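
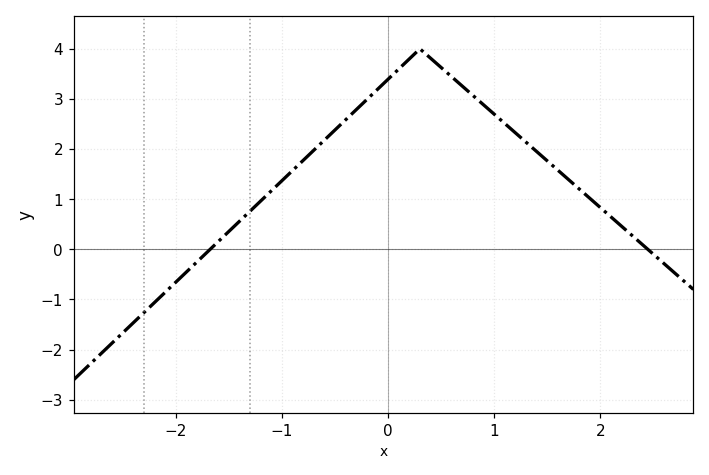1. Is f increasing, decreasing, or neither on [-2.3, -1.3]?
increasing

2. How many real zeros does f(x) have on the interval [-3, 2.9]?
2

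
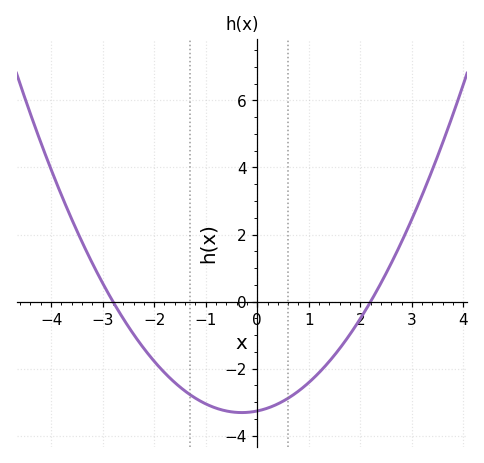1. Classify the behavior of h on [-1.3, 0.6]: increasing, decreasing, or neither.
neither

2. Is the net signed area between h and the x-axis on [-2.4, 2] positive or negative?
negative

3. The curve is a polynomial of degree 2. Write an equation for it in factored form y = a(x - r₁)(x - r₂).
y = 0.53(x + 2.8)(x - 2.2)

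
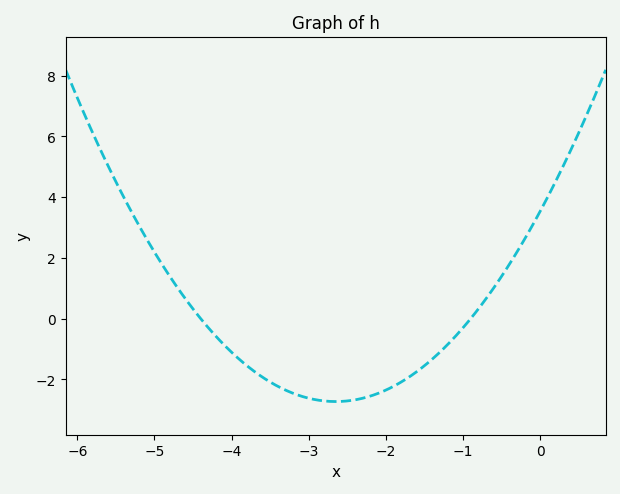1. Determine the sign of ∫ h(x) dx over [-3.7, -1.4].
negative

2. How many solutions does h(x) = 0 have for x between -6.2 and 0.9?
2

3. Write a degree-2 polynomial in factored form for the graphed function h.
y = 0.89(x + 4.4)(x + 0.9)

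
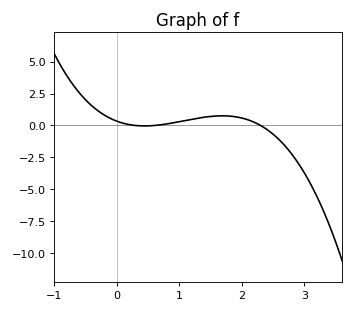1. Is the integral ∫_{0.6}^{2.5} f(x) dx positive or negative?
positive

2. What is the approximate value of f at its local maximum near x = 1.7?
0.8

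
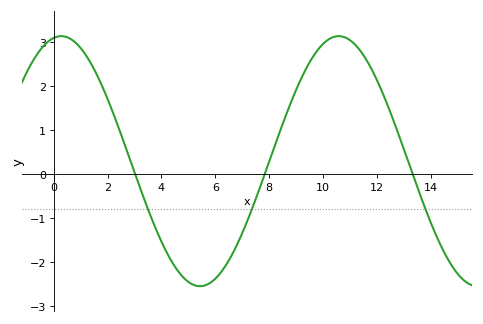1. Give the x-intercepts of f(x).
3.02, 7.83, 13.3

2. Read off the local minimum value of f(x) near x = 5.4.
-2.55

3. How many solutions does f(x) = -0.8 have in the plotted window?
3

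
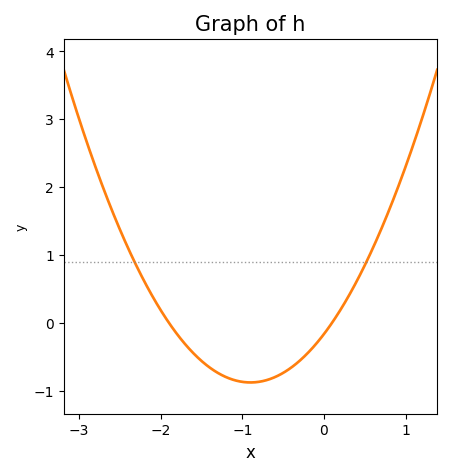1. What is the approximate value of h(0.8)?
1.7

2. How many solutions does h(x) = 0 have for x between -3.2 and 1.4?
2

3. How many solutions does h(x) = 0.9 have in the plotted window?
2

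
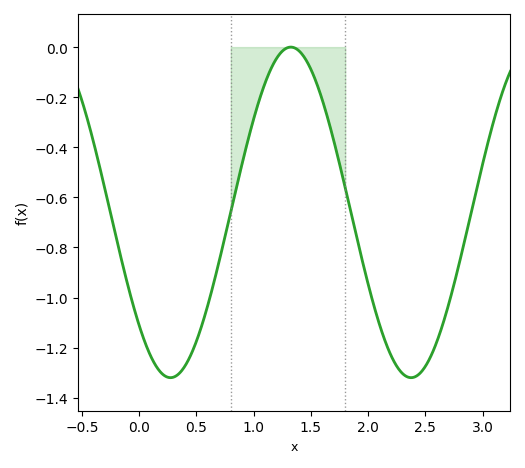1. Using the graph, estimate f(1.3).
0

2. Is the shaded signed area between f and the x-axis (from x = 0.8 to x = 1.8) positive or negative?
negative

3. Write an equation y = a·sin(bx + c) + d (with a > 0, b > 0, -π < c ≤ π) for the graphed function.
y = 0.66sin(3x - 2.4) - 0.66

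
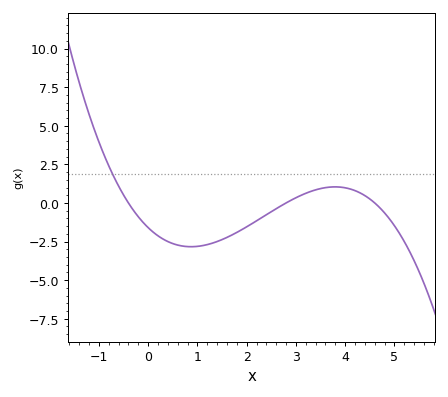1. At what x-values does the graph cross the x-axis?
-0.4, 2.8, 4.6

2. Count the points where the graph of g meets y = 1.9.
1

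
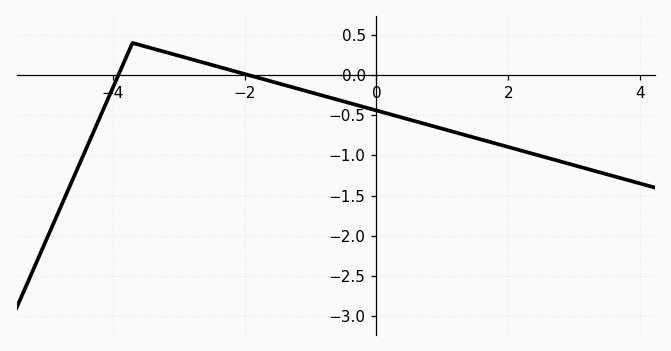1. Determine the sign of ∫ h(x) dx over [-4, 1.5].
negative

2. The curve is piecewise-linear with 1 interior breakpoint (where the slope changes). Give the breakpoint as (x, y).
(-3.7, 0.4)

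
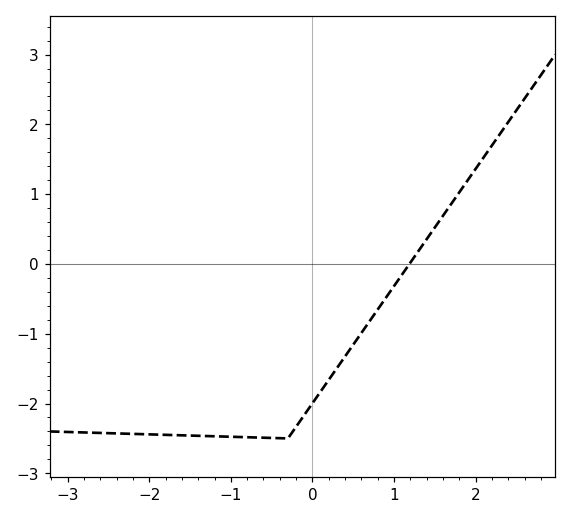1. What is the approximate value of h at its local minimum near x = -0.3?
-2.5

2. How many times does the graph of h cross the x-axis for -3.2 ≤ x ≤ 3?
1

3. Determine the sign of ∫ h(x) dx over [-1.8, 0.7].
negative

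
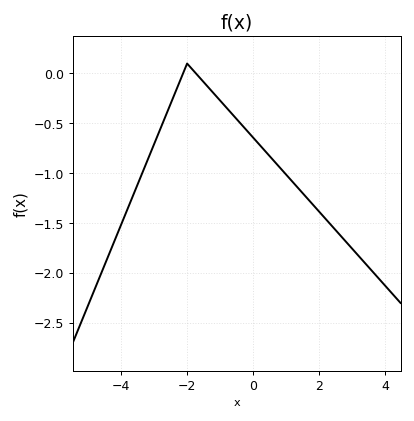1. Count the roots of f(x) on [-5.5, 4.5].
2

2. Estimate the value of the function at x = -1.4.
-0.123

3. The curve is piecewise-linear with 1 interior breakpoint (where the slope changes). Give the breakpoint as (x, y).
(-2, 0.1)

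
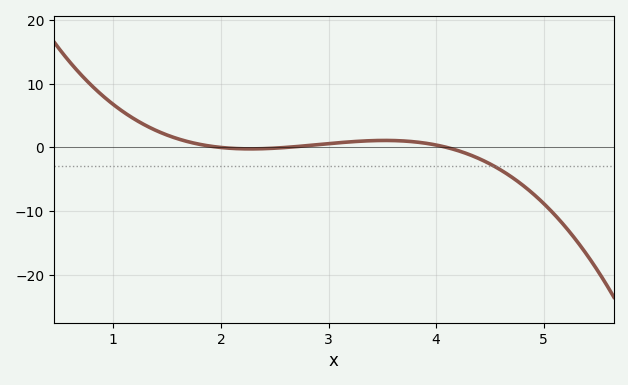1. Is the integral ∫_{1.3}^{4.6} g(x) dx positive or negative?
positive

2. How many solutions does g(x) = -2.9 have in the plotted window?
1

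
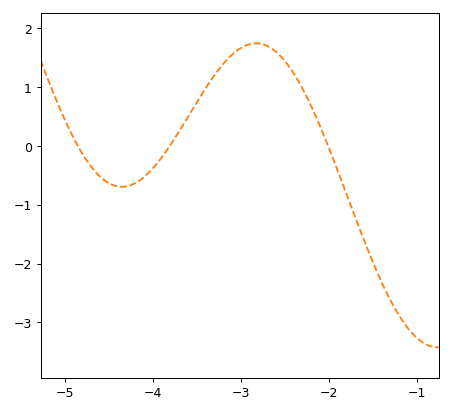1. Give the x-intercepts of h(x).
-4.85, -3.81, -2.01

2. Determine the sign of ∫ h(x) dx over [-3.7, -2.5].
positive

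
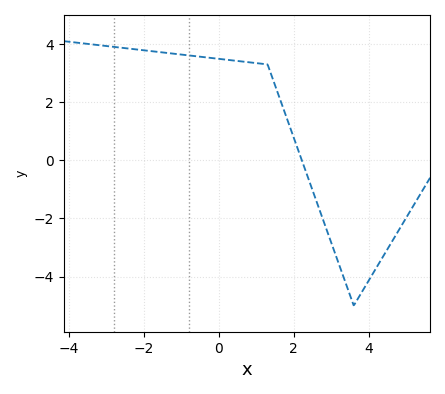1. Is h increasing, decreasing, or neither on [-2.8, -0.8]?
decreasing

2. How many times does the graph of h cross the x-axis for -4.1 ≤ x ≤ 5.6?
1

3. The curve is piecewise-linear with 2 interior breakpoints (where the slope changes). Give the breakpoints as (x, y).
(1.3, 3.3); (3.6, -5)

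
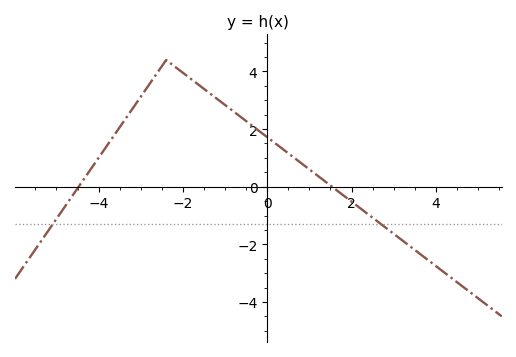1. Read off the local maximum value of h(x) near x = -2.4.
4.4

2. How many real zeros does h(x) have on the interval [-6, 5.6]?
2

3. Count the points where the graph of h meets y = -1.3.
2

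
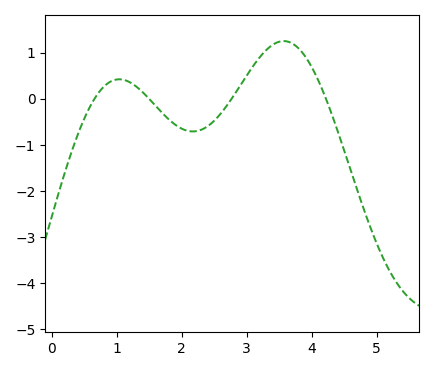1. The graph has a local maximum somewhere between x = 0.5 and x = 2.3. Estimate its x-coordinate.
1.04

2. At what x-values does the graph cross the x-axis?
0.658, 1.49, 2.77, 4.22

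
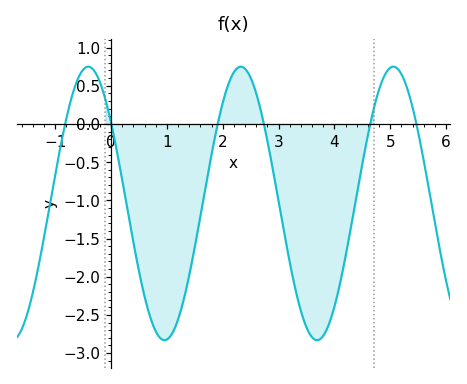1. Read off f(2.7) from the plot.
0.1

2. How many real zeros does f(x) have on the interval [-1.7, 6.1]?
6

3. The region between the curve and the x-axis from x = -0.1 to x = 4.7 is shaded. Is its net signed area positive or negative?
negative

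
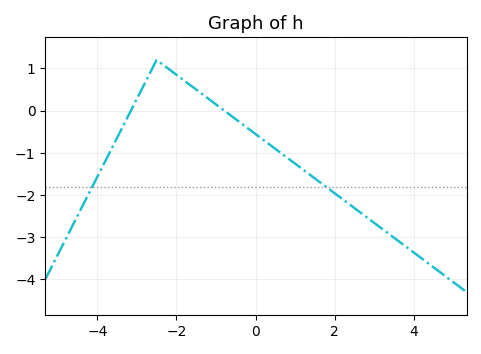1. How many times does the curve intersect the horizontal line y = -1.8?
2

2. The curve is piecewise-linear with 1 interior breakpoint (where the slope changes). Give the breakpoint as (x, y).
(-2.5, 1.2)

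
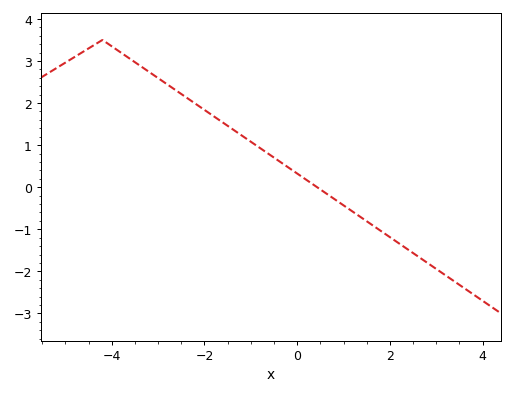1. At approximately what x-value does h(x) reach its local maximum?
-4.2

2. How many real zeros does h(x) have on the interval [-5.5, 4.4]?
1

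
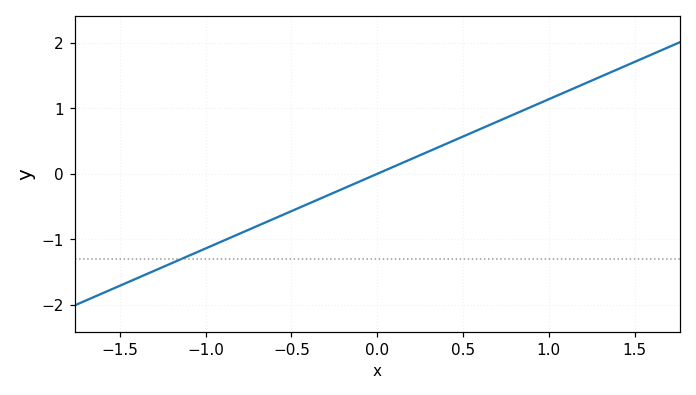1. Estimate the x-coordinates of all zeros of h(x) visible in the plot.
0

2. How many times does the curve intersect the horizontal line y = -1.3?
1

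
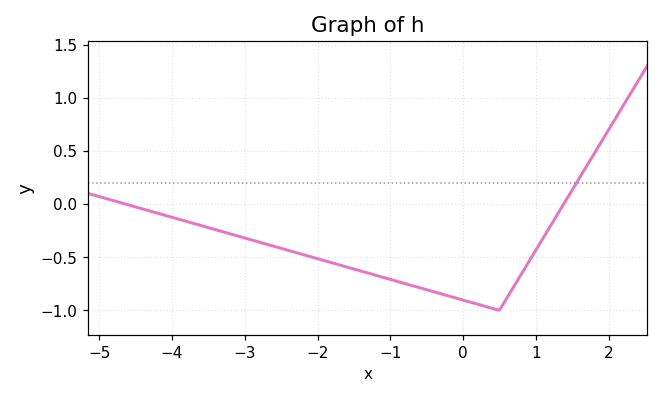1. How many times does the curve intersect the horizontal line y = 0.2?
1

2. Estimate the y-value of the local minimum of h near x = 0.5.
-1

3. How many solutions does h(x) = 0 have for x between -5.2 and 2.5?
2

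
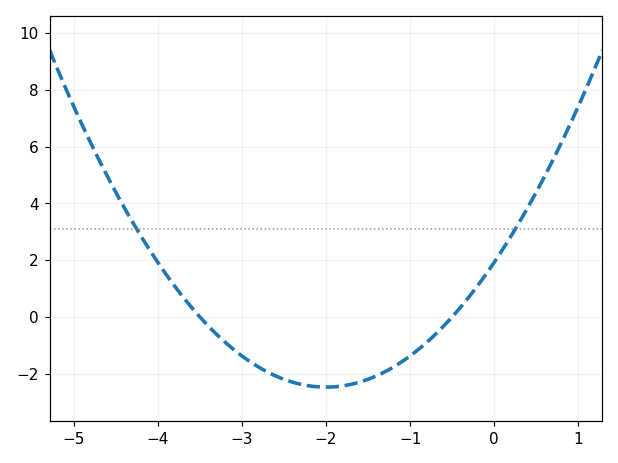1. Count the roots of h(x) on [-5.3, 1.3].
2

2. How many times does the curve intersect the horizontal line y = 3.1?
2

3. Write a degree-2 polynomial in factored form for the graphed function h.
y = 1.1(x + 3.5)(x + 0.5)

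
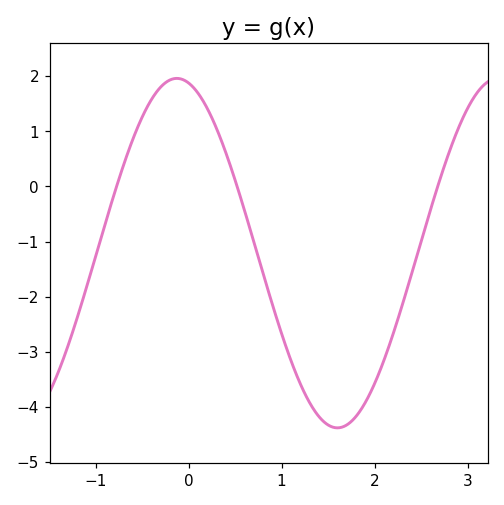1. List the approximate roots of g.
-0.8, 0.5, 2.7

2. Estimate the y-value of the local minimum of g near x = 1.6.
-4.4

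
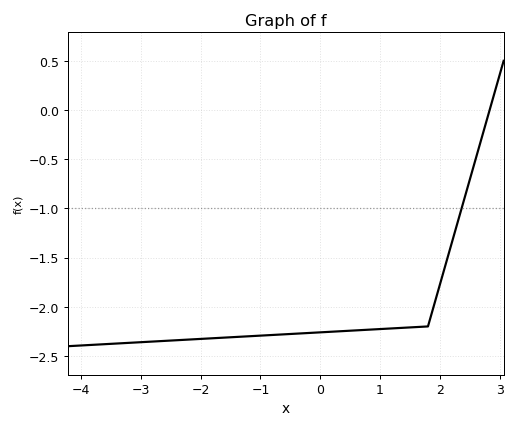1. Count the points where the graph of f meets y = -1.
1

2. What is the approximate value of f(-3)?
-2.35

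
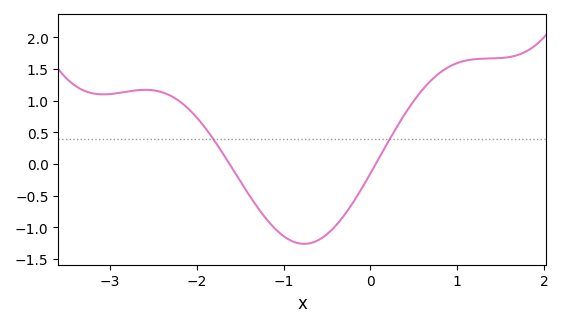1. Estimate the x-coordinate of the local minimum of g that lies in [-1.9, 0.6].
-0.763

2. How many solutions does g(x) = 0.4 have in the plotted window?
2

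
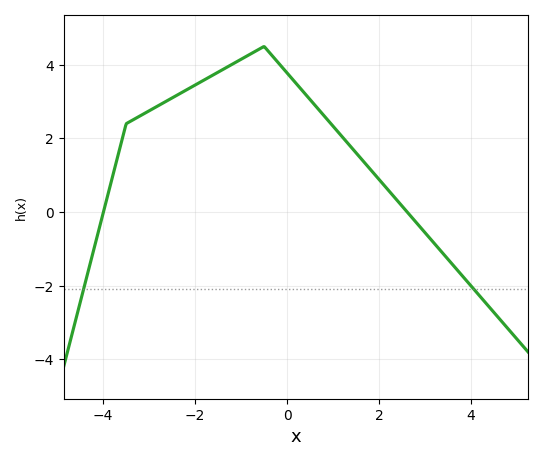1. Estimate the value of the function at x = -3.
2.75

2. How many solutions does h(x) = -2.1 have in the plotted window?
2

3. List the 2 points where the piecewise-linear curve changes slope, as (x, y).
(-3.5, 2.4); (-0.5, 4.5)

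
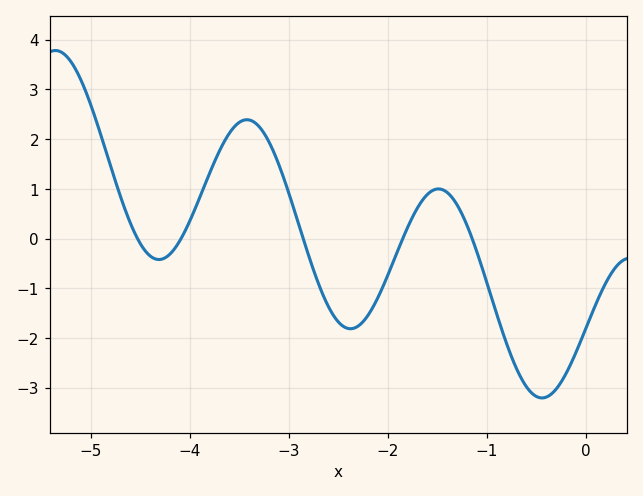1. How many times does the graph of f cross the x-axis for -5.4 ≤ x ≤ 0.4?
5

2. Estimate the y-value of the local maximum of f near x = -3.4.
2.39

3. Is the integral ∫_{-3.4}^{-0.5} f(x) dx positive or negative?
negative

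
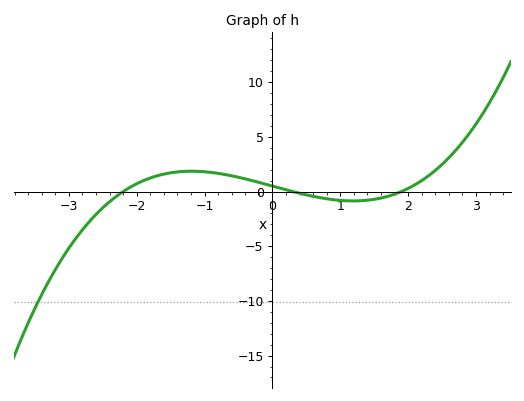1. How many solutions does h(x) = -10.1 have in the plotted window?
1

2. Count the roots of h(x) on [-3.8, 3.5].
3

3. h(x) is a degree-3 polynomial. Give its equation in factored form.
y = 0.4(x + 2.2)(x - 0.3)(x - 1.9)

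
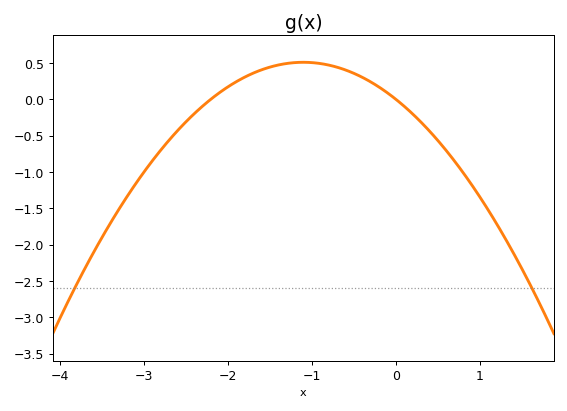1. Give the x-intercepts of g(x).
-2.2, 0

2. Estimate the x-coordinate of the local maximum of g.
-1.1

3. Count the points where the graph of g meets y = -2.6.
2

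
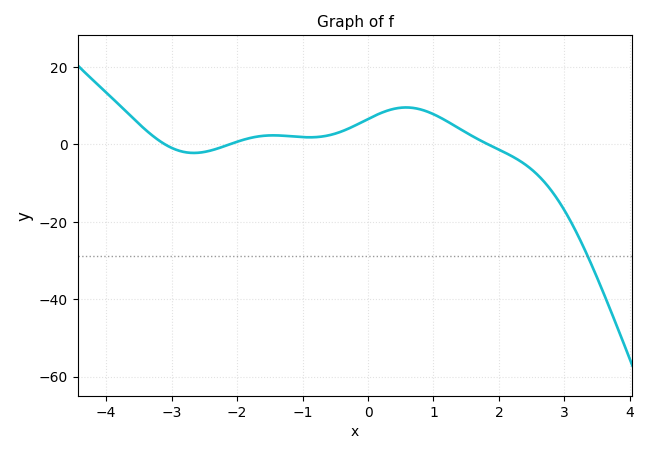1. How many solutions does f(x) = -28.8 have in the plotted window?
1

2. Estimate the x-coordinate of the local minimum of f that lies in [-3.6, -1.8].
-2.66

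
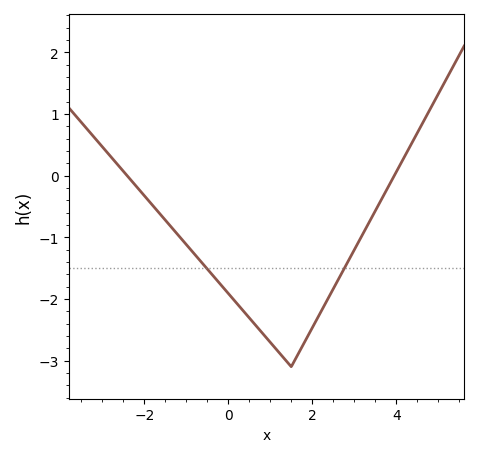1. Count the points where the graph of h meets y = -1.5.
2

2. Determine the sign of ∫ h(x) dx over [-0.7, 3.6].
negative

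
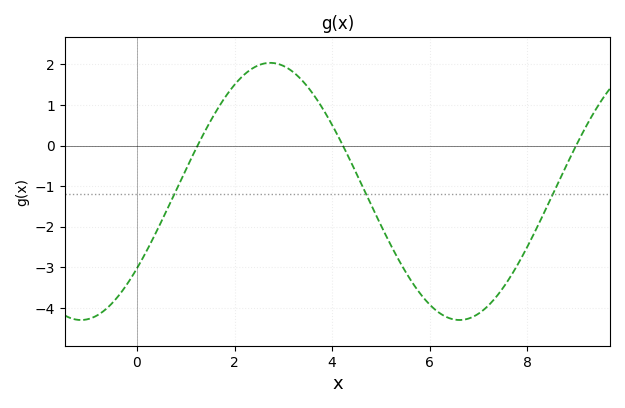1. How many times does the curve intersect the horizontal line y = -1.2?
3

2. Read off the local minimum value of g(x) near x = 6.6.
-4.3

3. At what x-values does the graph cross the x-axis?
1.2, 4.2, 9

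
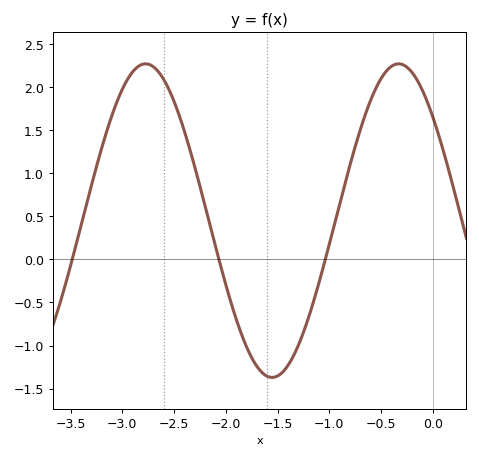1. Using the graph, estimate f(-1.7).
-1.24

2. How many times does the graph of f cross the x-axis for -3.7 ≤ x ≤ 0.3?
3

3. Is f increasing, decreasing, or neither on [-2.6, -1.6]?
decreasing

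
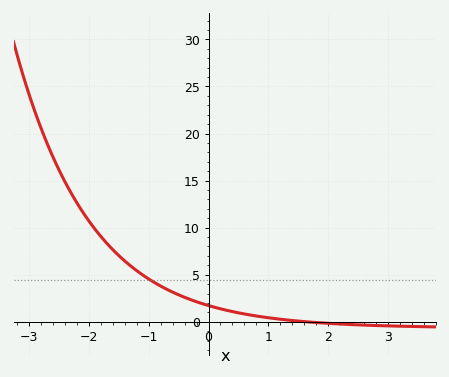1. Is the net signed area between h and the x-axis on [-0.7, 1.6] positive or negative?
positive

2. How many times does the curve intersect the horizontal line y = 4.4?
1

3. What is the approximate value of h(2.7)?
-0.379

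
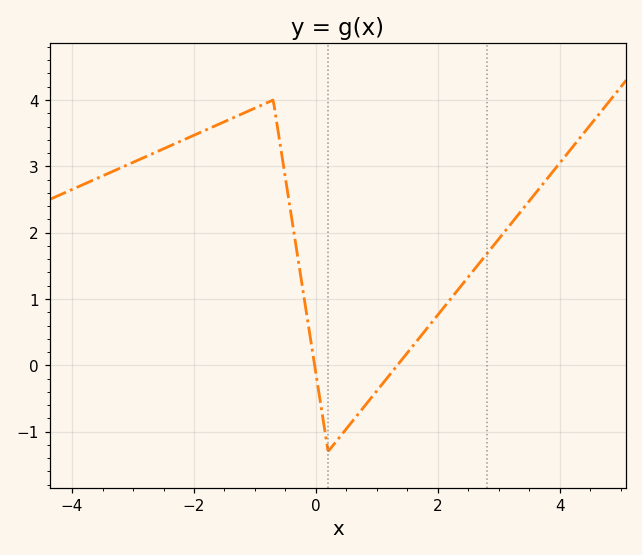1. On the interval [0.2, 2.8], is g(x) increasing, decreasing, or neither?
increasing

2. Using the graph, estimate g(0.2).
-1.3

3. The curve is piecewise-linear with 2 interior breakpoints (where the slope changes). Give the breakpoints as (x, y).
(-0.7, 4); (0.2, -1.3)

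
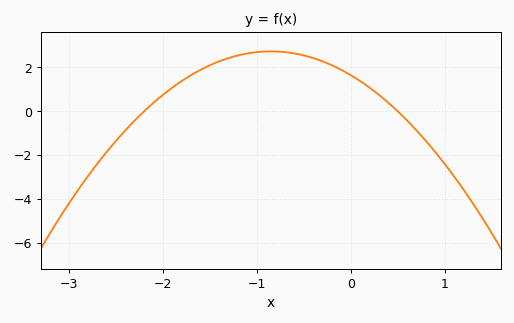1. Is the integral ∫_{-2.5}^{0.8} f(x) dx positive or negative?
positive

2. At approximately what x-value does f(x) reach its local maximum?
-0.8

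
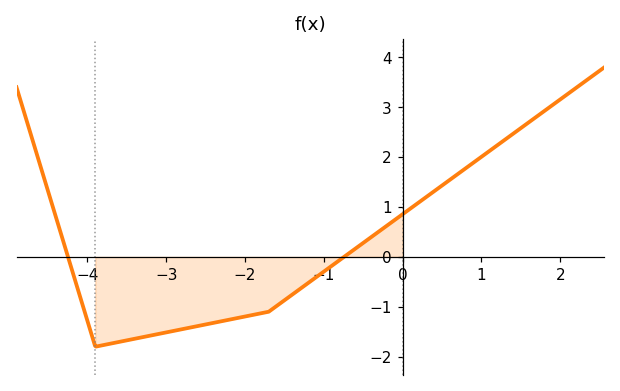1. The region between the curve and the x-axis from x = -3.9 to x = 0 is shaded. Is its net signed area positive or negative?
negative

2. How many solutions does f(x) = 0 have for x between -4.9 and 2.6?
2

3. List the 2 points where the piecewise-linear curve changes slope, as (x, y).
(-3.9, -1.8); (-1.7, -1.1)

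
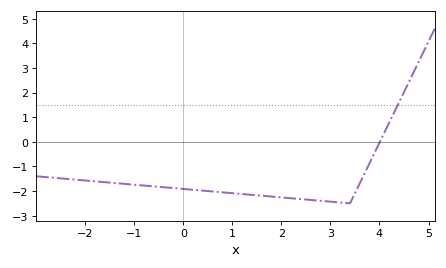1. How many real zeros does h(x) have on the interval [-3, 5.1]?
1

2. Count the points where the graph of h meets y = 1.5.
1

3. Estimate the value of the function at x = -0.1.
-1.9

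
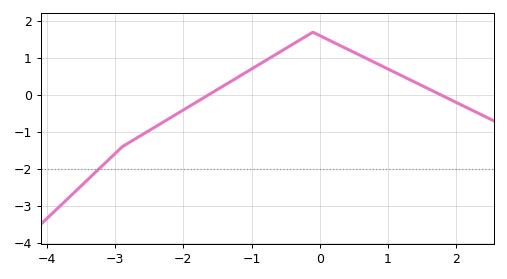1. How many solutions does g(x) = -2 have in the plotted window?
1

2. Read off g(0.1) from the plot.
1.5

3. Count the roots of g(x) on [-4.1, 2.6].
2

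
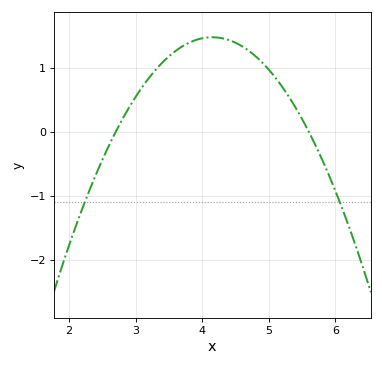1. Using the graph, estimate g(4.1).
1.5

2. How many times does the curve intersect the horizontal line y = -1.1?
2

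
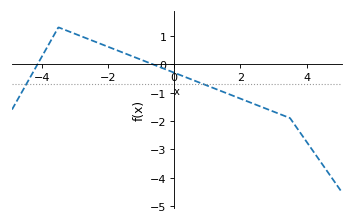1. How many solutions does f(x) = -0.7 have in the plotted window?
2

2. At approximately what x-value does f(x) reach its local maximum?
-3.5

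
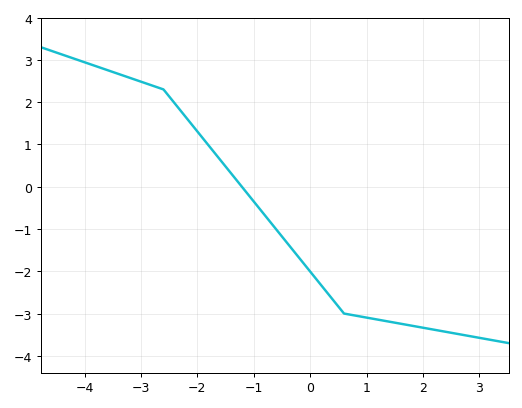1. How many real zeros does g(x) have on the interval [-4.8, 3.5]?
1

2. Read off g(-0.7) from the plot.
-0.8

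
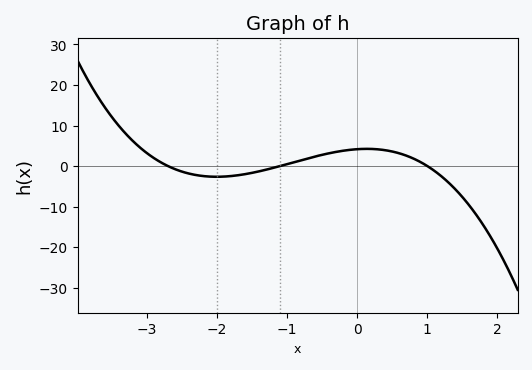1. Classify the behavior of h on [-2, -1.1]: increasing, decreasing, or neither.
increasing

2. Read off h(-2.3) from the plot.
-2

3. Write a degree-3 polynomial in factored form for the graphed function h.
y = -1.4(x + 2.7)(x + 1.1)(x - 1)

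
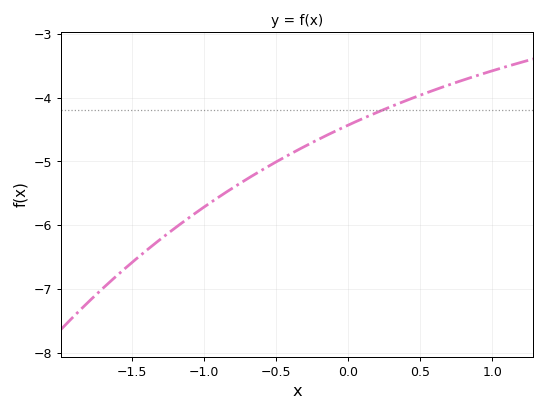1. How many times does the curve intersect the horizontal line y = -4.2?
1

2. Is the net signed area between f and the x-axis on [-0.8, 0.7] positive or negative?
negative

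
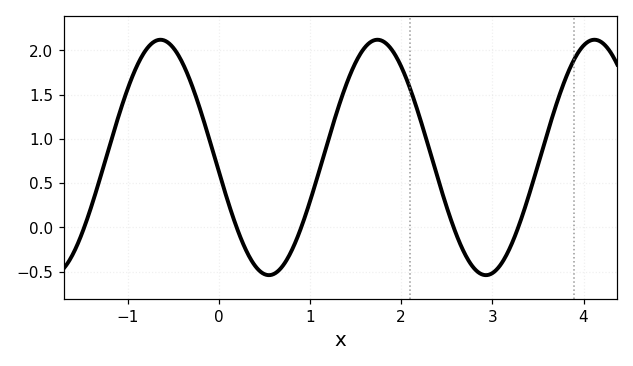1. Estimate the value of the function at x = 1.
0.295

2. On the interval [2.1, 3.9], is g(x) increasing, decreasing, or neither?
neither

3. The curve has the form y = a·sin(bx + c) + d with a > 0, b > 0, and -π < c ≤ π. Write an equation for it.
y = 1.33sin(2.64x - 3.02) + 0.79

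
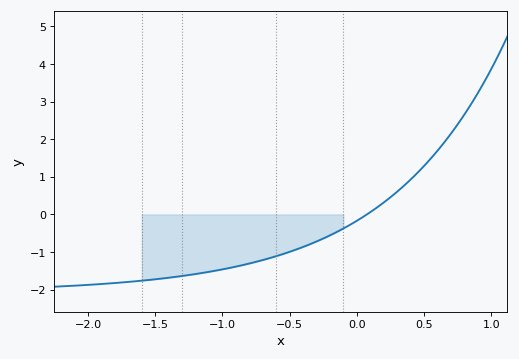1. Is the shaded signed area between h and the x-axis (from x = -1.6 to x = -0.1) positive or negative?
negative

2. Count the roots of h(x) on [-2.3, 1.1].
1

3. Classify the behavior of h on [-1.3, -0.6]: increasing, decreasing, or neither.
increasing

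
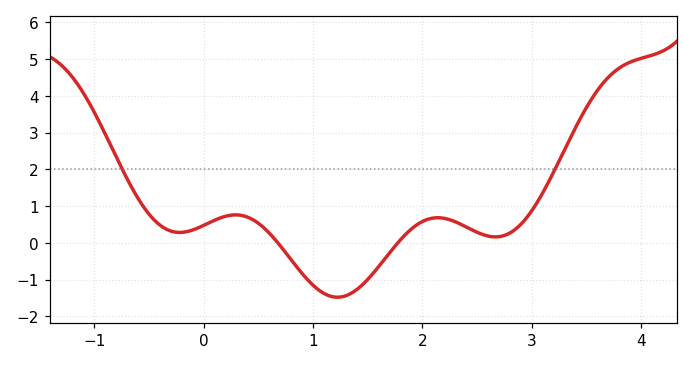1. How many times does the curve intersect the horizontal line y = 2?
2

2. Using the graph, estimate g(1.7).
-0.3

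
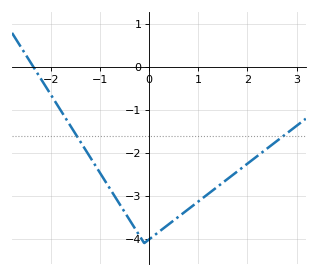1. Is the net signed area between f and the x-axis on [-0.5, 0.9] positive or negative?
negative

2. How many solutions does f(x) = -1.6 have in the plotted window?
2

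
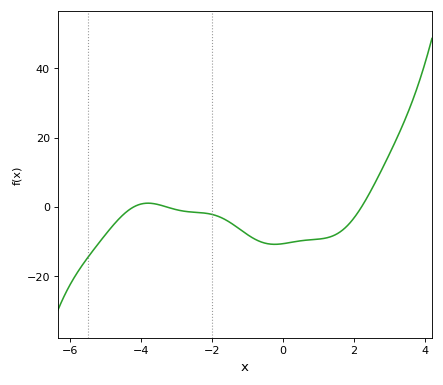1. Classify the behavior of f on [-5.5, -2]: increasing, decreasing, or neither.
neither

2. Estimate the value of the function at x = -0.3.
-10.9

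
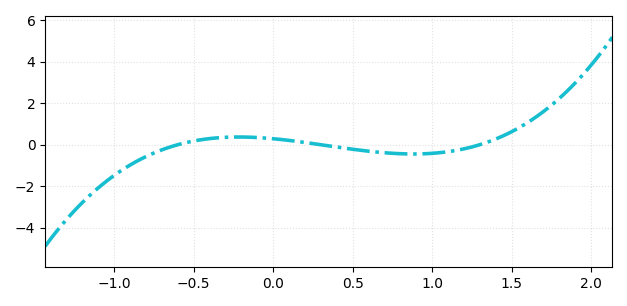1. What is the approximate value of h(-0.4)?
0.295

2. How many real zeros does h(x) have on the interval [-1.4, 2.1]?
3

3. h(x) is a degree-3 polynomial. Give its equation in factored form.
y = 1.24(x + 0.6)(x - 0.3)(x - 1.3)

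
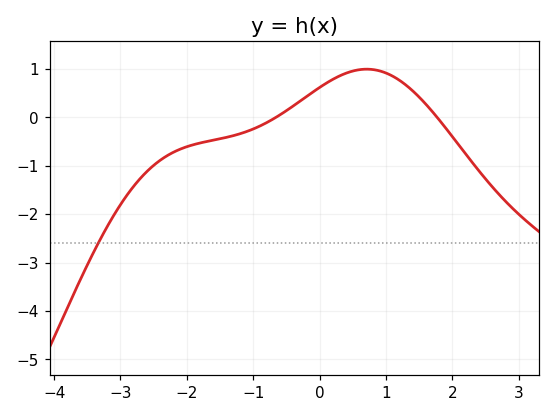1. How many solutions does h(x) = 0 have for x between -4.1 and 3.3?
2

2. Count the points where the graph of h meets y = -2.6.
1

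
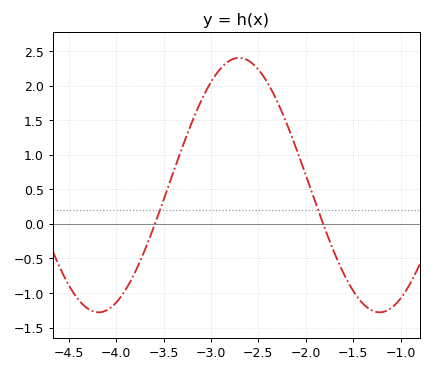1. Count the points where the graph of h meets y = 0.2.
2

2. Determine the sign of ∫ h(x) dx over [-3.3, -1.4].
positive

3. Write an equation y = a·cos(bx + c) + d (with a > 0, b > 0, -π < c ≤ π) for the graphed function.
y = 1.84cos(2.12x - 0.552) + 0.56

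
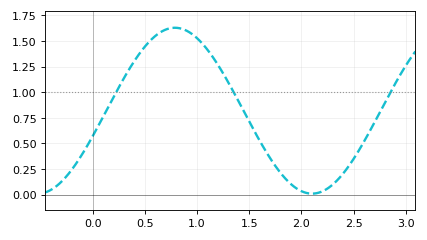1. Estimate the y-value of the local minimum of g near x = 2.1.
0.01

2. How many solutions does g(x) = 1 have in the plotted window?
3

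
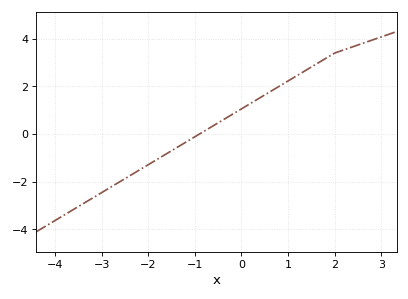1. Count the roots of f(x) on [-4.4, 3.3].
1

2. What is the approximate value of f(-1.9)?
-1.2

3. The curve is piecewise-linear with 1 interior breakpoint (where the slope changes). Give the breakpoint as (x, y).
(2, 3.4)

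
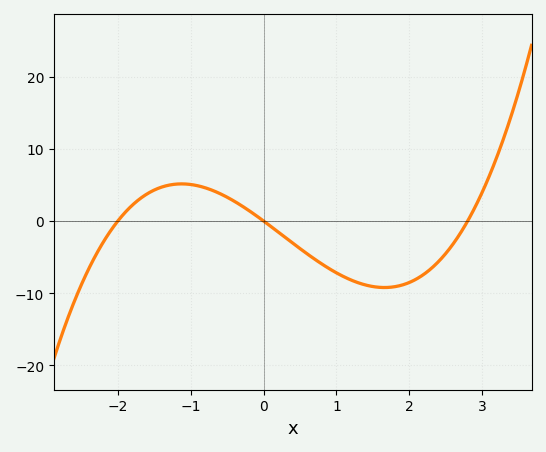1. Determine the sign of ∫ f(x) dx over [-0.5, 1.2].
negative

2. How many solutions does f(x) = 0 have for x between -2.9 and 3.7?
3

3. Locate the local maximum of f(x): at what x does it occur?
-1.1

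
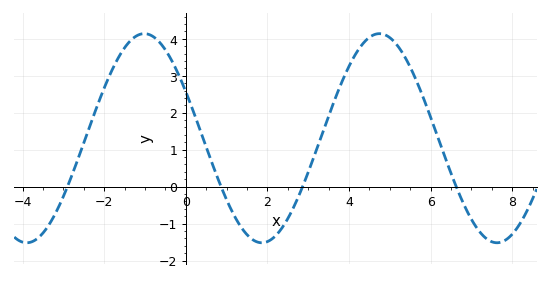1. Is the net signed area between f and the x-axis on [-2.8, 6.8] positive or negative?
positive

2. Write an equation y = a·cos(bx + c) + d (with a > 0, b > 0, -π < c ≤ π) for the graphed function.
y = 2.83cos(1.1x + 1.1) + 1.31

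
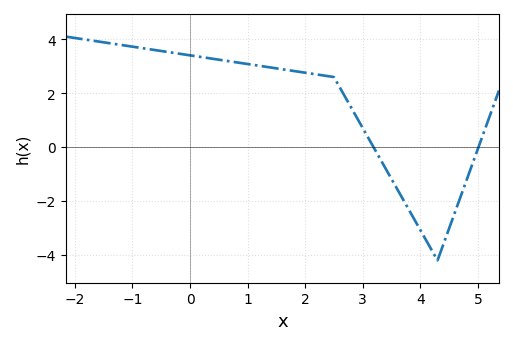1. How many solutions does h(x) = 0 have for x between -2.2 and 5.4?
2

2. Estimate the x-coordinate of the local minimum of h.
4.2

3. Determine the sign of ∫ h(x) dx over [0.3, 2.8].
positive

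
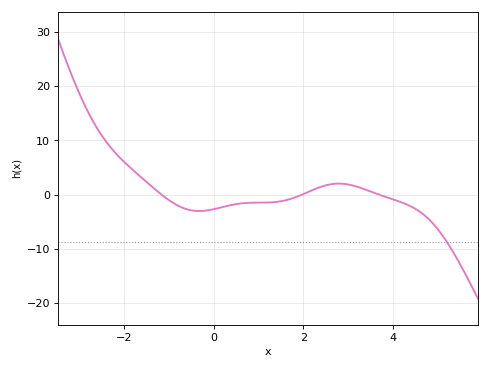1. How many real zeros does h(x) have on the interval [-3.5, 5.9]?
3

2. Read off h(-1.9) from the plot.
5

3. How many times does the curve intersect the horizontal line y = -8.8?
1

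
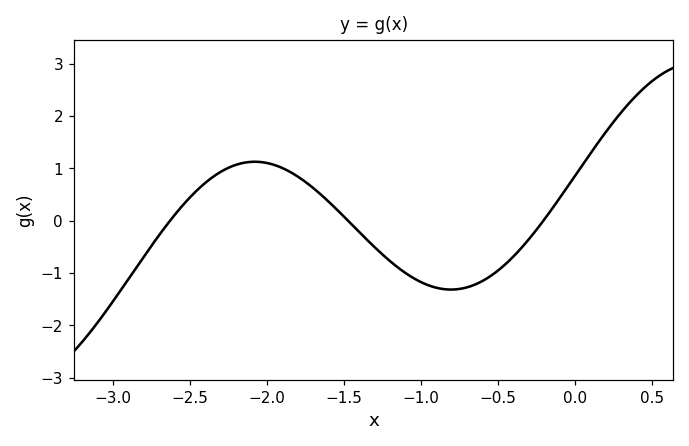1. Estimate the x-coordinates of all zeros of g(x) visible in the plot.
-2.63, -1.47, -0.205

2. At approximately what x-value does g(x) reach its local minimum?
-0.805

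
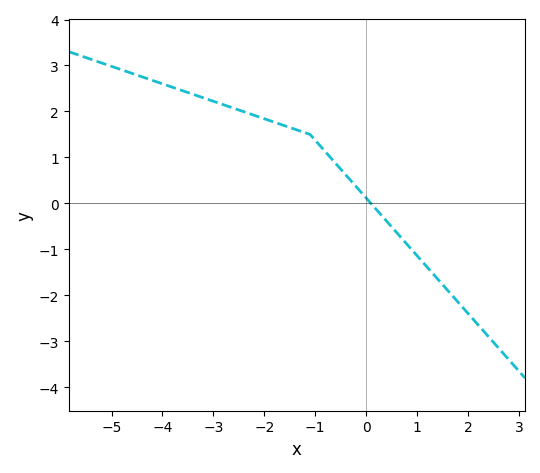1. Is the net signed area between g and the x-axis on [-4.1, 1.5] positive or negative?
positive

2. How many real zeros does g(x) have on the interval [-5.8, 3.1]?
1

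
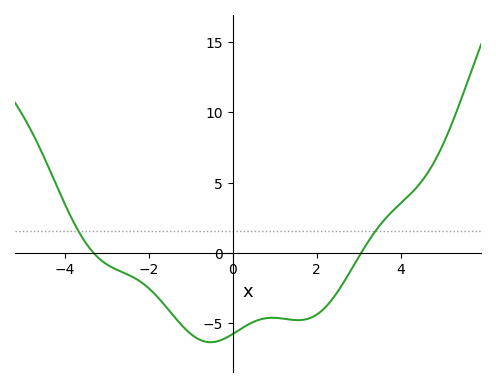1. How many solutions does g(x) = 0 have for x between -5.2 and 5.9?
2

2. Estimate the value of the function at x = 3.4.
1.5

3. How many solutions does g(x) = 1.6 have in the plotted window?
2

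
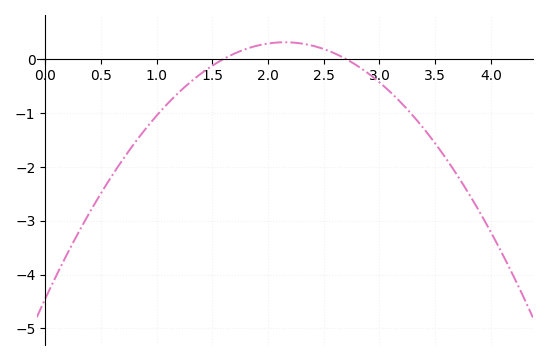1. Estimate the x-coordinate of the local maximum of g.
2.15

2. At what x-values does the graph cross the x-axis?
1.6, 2.7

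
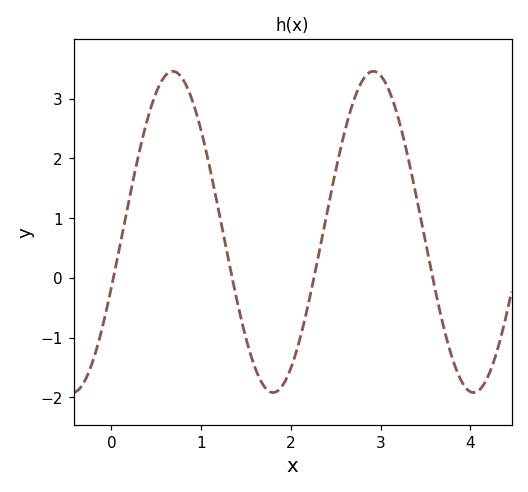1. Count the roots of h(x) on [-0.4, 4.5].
4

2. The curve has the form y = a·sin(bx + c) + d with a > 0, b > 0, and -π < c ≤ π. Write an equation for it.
y = 2.69sin(2.81x - 0.35) + 0.77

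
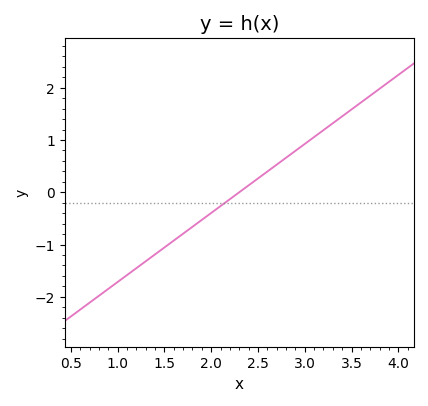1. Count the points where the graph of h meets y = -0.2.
1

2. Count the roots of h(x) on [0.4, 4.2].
1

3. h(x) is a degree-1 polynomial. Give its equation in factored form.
y = 1.32(x - 2.3)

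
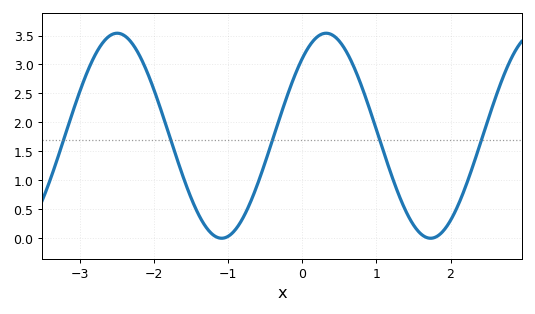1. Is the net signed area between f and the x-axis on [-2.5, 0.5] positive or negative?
positive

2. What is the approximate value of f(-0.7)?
0.617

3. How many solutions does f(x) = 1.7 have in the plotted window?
5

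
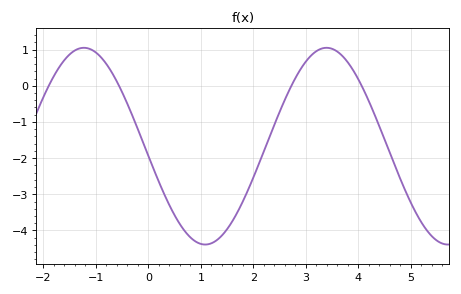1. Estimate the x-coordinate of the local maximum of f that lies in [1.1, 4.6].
3.4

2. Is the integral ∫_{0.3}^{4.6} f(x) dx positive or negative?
negative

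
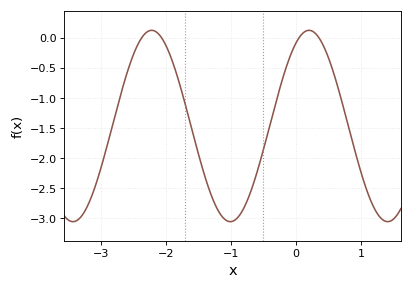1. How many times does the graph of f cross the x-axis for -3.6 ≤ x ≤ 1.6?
4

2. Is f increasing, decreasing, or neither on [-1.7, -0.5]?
neither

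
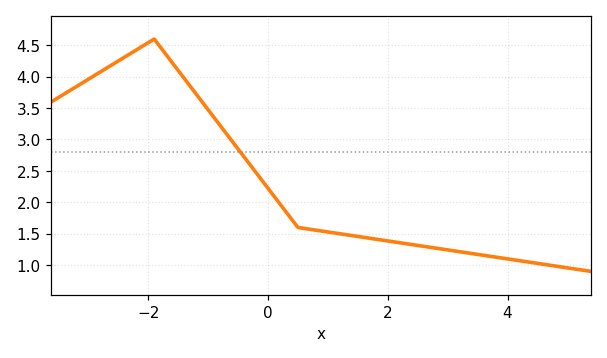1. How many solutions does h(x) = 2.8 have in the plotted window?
1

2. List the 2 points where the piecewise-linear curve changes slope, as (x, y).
(-1.9, 4.6); (0.5, 1.6)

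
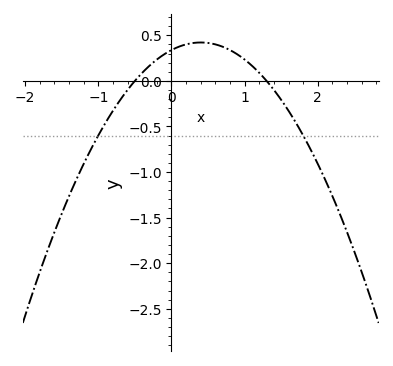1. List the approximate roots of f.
-0.5, 1.3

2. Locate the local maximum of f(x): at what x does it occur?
0.4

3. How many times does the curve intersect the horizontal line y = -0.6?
2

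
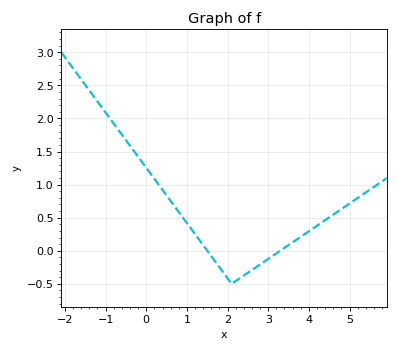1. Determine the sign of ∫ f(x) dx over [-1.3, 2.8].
positive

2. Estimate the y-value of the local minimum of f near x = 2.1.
-0.5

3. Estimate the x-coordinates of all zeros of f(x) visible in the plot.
1.6, 3.2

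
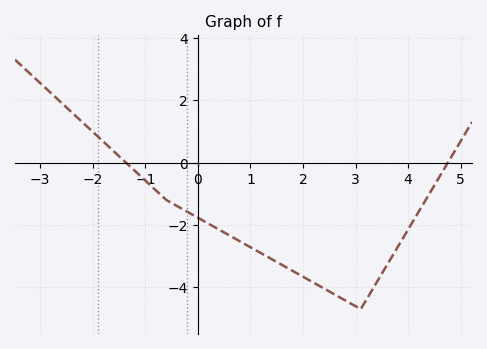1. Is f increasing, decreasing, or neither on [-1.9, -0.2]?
decreasing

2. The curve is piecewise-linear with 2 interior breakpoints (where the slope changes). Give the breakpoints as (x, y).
(-0.6, -1.2); (3.1, -4.7)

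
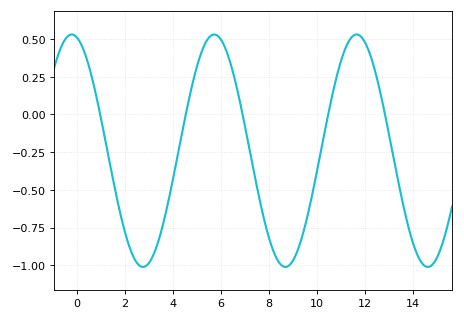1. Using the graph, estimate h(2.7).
-1.01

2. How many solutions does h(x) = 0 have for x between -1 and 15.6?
5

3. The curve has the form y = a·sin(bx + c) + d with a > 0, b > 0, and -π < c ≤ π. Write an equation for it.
y = 0.77sin(1.06x + 1.79) - 0.24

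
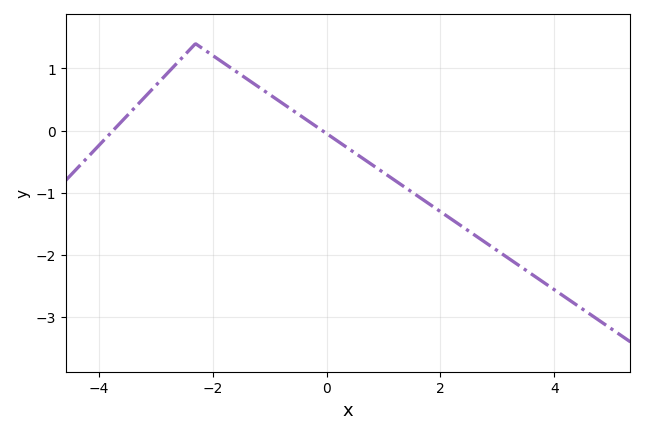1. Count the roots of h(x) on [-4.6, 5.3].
2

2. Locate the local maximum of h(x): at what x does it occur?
-2.3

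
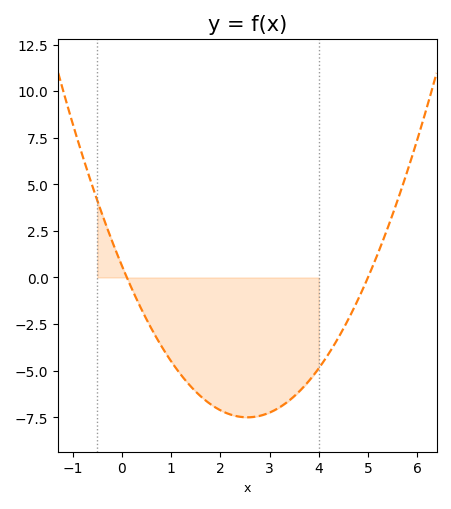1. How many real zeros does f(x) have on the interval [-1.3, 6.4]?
2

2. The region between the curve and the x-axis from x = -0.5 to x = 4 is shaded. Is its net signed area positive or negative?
negative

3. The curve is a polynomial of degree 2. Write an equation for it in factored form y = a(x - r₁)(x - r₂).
y = 1.25(x - 0.1)(x - 5)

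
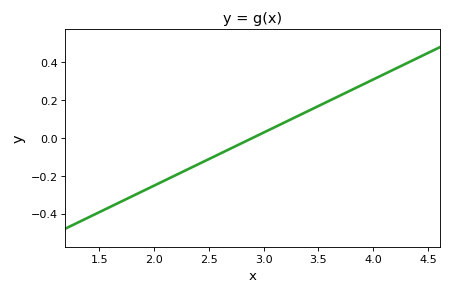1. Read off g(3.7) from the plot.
0.22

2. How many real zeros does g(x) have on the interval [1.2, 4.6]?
1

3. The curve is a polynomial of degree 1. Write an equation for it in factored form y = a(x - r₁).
y = 0.28(x - 2.9)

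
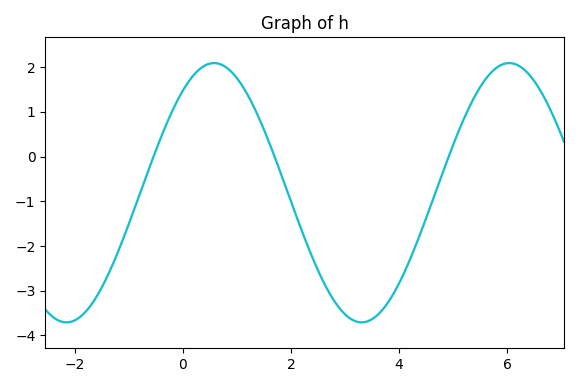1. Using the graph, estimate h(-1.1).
-1.82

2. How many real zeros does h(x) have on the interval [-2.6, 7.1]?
3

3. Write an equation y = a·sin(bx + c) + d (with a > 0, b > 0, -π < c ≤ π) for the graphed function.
y = 2.9sin(1.15x + 0.91) - 0.81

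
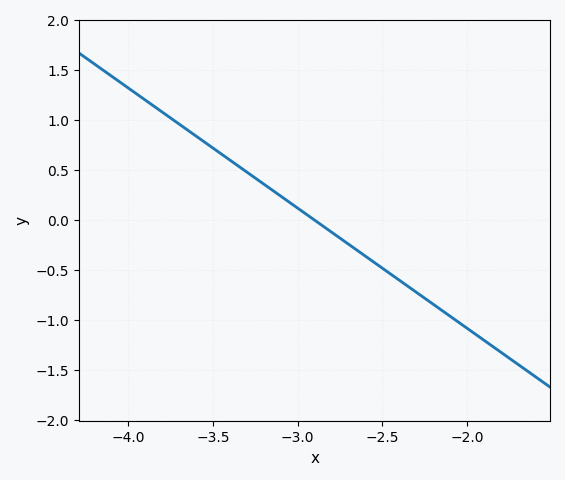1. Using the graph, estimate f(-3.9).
1.2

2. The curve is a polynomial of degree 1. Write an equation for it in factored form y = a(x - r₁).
y = -1.2(x + 2.9)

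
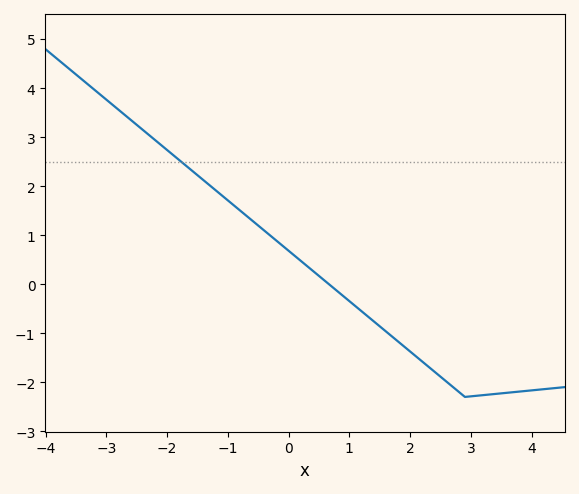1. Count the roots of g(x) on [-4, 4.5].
1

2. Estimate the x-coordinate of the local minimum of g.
3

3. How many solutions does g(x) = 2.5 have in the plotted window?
1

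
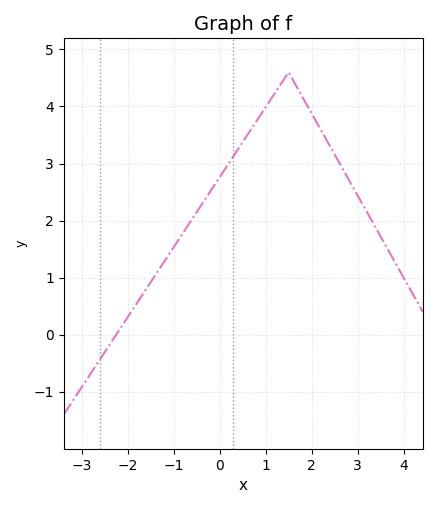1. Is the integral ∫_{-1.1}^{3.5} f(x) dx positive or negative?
positive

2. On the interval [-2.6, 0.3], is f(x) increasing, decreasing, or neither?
increasing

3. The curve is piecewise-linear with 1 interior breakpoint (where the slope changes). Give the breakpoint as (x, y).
(1.5, 4.6)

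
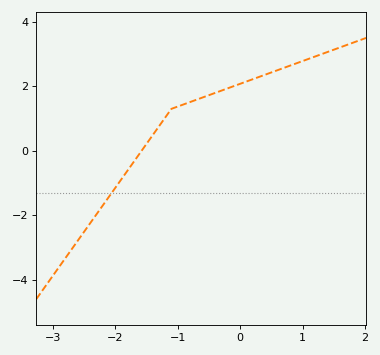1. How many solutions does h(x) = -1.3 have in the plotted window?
1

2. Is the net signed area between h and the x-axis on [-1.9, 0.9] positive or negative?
positive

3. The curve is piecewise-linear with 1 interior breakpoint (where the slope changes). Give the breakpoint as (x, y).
(-1.1, 1.3)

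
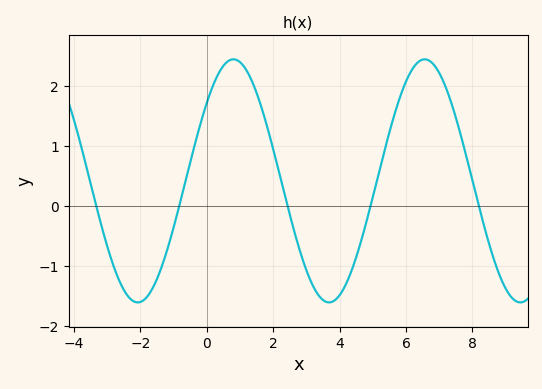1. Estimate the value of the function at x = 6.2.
2.3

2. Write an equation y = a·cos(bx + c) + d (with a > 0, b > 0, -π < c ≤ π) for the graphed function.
y = 2.02cos(1.1x - 0.87) + 0.42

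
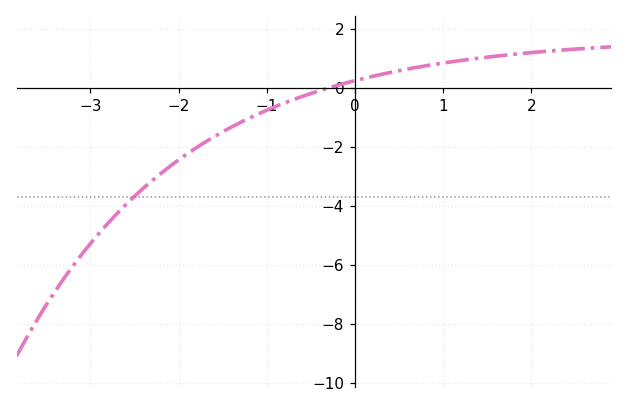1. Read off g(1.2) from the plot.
0.922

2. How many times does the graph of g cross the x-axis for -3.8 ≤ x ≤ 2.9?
1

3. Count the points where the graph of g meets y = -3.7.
1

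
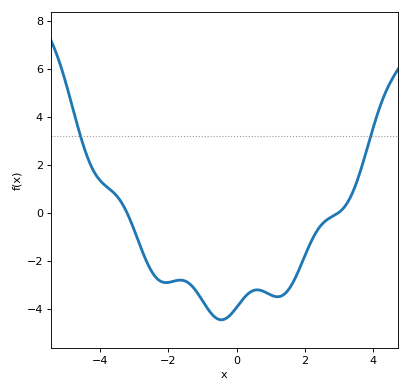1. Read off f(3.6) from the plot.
1.64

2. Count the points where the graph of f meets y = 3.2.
2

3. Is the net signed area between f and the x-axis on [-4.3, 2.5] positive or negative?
negative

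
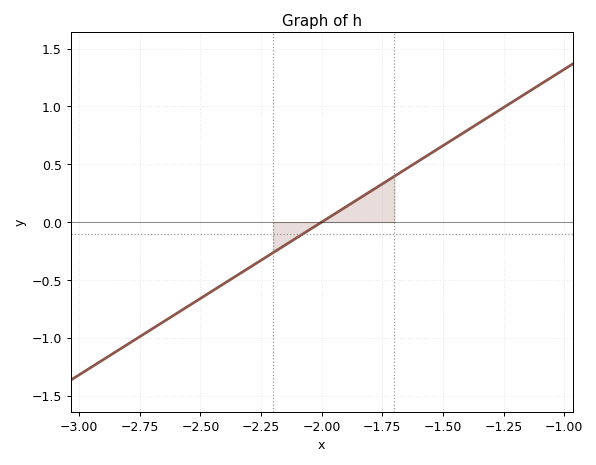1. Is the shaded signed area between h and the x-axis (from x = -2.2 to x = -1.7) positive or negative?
positive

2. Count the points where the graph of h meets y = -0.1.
1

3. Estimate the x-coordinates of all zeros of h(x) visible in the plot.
-2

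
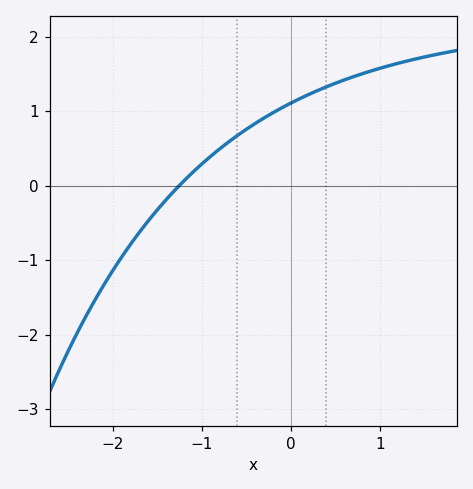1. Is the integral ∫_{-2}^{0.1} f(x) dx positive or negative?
positive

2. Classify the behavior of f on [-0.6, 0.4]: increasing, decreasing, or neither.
increasing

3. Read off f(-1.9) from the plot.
-1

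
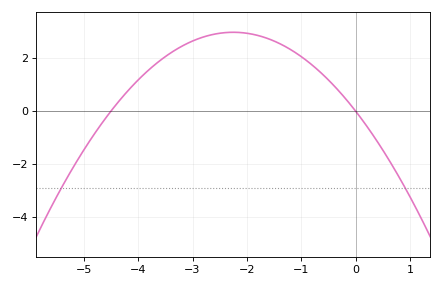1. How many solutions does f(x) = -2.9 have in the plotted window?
2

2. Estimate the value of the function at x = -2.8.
2.8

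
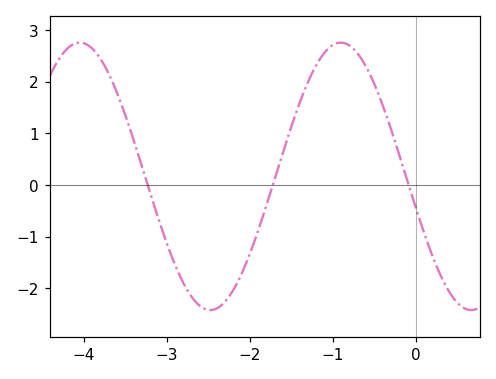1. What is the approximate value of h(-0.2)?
0.583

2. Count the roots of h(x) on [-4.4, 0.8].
3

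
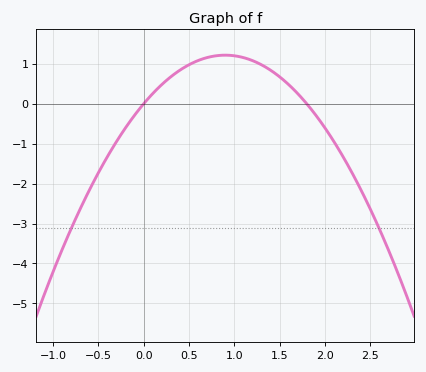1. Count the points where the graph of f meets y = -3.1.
2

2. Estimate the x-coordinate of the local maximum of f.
0.9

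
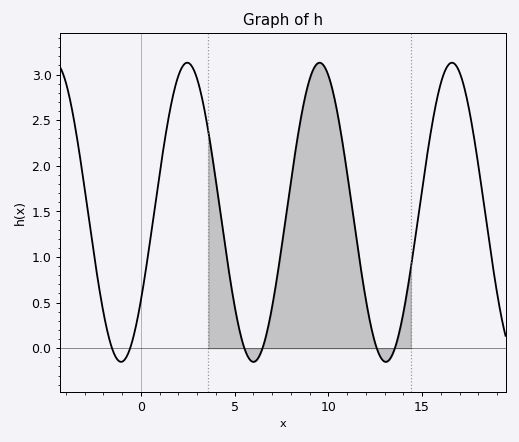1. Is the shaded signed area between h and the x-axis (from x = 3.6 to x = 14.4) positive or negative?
positive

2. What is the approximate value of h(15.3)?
2.16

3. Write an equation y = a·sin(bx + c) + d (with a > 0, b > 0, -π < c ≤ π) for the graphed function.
y = 1.64sin(0.89x - 0.632) + 1.49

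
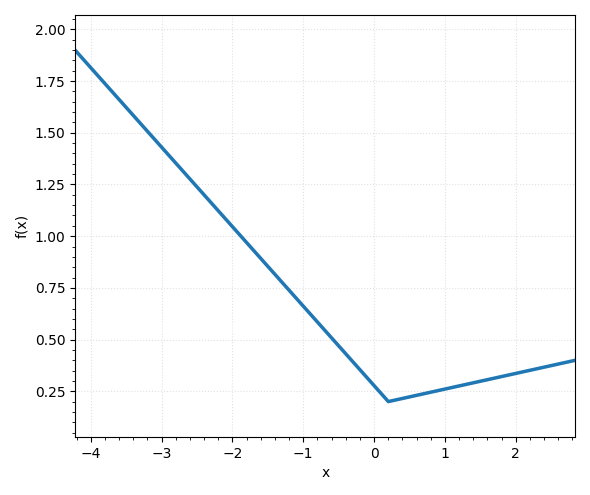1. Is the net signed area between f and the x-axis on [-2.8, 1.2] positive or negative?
positive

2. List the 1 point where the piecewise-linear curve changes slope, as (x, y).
(0.2, 0.2)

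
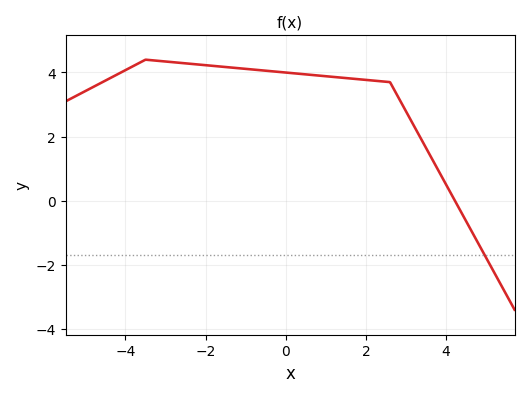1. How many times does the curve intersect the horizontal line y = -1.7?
1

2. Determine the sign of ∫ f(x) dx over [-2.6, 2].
positive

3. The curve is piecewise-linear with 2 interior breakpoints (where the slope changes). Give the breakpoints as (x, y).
(-3.5, 4.4); (2.6, 3.7)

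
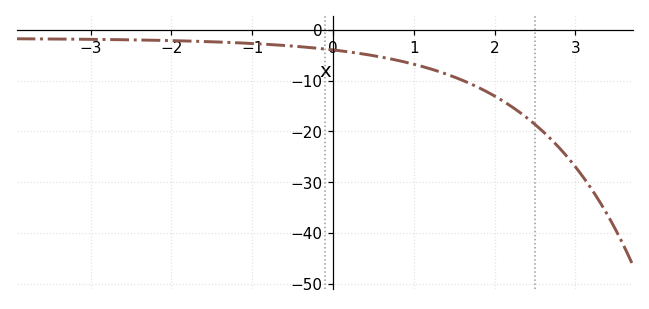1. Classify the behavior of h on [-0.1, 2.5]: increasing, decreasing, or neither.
decreasing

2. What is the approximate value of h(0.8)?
-6.01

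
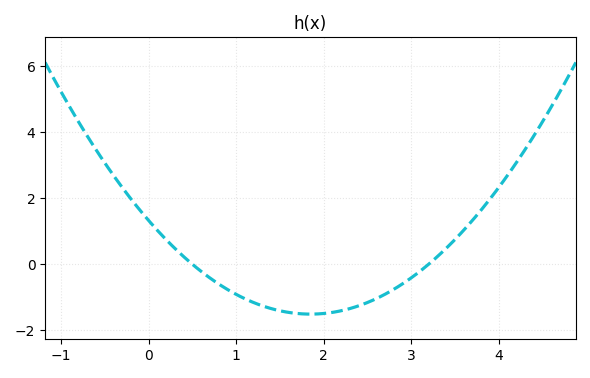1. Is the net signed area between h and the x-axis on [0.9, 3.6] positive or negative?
negative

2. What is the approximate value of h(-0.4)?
2.69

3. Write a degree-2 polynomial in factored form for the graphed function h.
y = 0.83(x - 0.5)(x - 3.2)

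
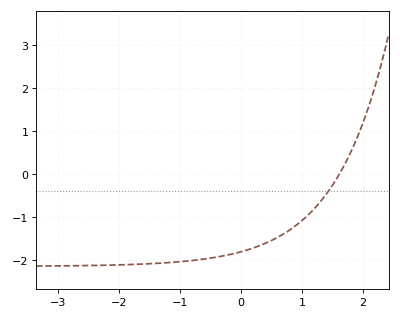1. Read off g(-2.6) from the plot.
-2.1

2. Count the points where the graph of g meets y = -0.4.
1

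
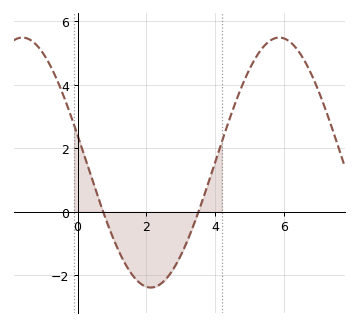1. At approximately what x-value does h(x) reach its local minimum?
2.2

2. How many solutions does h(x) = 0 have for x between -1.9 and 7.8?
2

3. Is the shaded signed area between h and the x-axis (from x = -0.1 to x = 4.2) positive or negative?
negative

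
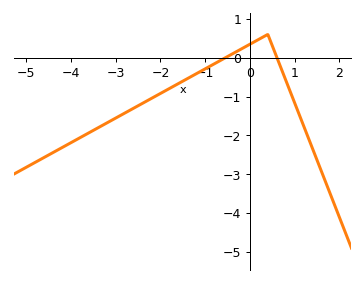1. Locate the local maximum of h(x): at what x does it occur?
0.4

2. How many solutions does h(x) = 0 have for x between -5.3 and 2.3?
2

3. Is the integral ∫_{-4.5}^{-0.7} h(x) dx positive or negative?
negative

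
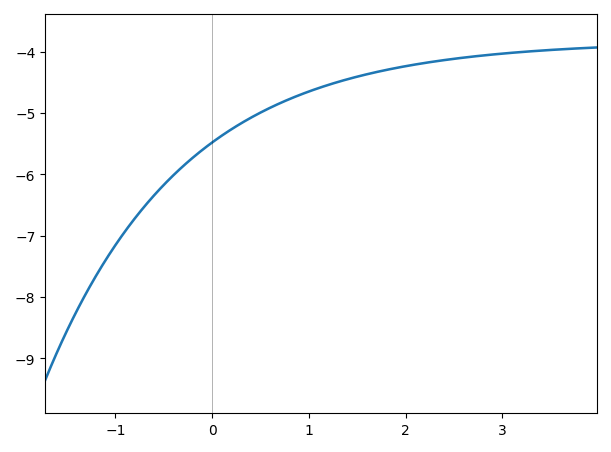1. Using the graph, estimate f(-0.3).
-5.9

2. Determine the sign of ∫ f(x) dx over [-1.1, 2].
negative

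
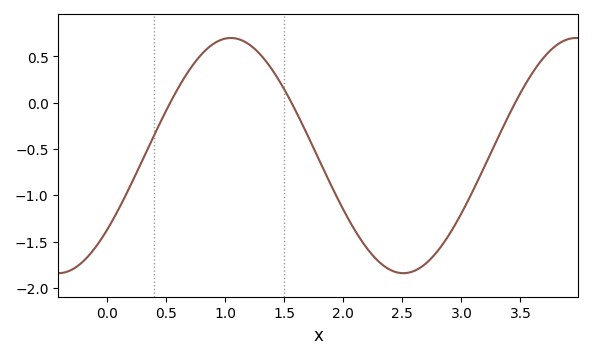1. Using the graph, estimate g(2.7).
-1.73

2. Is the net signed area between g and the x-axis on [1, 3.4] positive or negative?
negative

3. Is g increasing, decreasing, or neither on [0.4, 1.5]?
neither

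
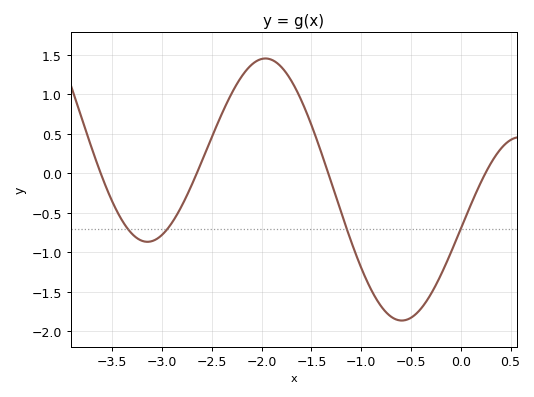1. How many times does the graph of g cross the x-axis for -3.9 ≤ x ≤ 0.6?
4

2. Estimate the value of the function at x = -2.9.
-0.6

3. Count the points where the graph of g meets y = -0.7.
4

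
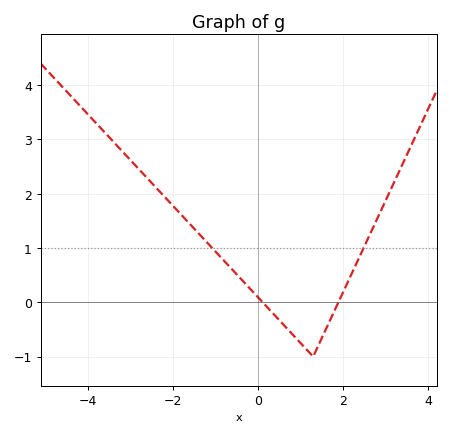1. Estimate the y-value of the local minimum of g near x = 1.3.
-1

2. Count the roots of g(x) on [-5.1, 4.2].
2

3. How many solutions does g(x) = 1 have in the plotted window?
2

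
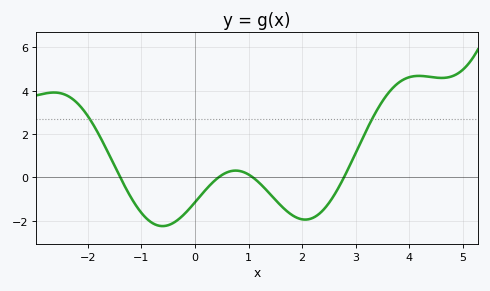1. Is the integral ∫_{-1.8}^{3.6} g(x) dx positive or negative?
negative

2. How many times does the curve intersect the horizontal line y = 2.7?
2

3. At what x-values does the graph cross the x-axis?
-1.39, 0.44, 1.08, 2.78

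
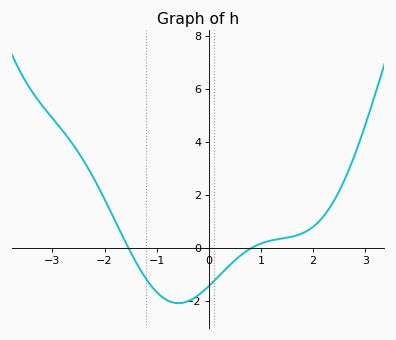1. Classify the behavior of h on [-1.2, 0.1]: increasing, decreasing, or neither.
neither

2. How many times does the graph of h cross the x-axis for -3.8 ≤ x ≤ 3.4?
2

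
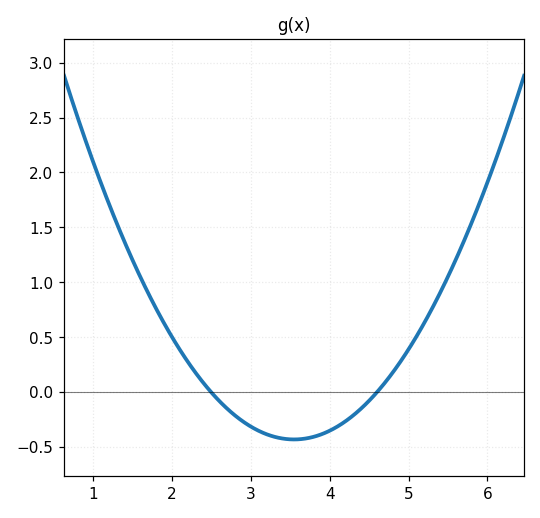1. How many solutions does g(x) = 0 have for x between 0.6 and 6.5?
2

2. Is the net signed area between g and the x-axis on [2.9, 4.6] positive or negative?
negative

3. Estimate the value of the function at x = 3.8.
-0.406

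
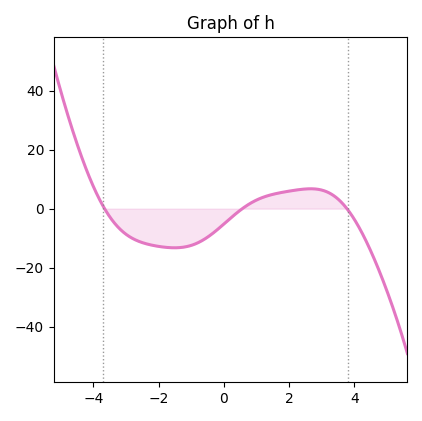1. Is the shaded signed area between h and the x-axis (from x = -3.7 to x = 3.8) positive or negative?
negative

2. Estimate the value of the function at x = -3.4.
-4.23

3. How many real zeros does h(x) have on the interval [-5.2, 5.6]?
3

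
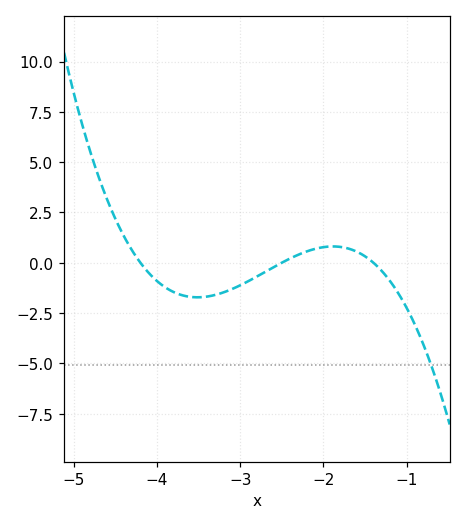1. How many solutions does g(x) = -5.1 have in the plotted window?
1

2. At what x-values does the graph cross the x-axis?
-4.2, -2.5, -1.4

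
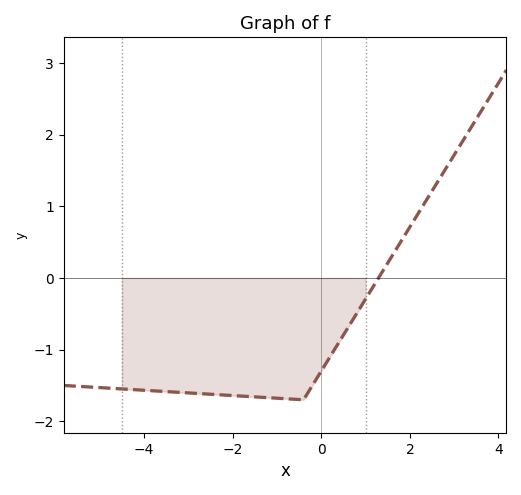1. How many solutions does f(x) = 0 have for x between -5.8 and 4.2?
1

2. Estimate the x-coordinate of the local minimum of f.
-0.403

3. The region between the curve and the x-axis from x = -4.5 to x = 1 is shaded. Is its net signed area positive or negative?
negative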